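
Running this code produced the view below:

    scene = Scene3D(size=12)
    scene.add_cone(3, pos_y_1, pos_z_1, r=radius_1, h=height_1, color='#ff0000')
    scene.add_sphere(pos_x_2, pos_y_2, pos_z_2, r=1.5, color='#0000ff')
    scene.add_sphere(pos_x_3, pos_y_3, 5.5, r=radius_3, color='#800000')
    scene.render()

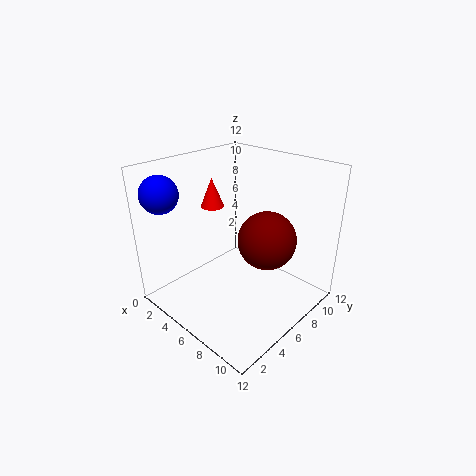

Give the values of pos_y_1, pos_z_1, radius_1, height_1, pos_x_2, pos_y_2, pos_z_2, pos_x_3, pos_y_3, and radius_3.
pos_y_1 = 6; pos_z_1 = 8; radius_1 = 1; height_1 = 2.5; pos_x_2 = 2; pos_y_2 = 1.5; pos_z_2 = 10; pos_x_3 = 7.5; pos_y_3 = 8; radius_3 = 2.5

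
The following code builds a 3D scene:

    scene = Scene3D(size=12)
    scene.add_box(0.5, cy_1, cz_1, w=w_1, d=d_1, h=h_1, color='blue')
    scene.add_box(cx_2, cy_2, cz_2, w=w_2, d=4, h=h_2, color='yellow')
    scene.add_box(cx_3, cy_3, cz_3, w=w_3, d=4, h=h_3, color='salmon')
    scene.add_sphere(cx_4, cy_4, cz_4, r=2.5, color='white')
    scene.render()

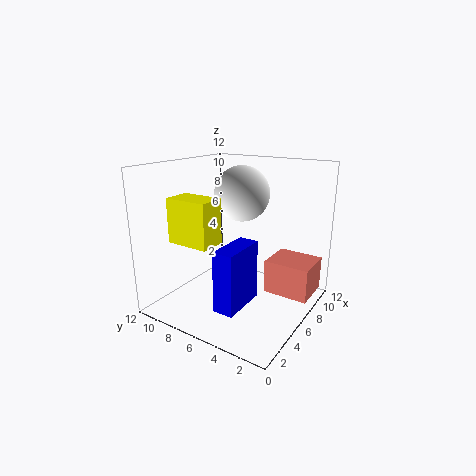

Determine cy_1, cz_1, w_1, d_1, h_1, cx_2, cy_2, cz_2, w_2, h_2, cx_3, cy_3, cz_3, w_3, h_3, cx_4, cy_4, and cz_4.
cy_1 = 3; cz_1 = 2.5; w_1 = 3.5; d_1 = 1.5; h_1 = 4.5; cx_2 = 4; cy_2 = 8; cz_2 = 5; w_2 = 2.5; h_2 = 4; cx_3 = 8; cy_3 = 0.5; cz_3 = 0.5; w_3 = 3.5; h_3 = 3; cx_4 = 9; cy_4 = 7.5; cz_4 = 9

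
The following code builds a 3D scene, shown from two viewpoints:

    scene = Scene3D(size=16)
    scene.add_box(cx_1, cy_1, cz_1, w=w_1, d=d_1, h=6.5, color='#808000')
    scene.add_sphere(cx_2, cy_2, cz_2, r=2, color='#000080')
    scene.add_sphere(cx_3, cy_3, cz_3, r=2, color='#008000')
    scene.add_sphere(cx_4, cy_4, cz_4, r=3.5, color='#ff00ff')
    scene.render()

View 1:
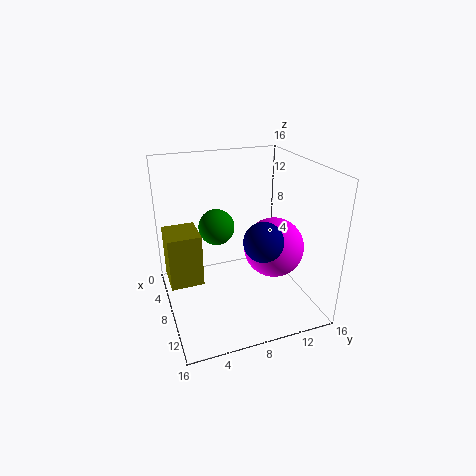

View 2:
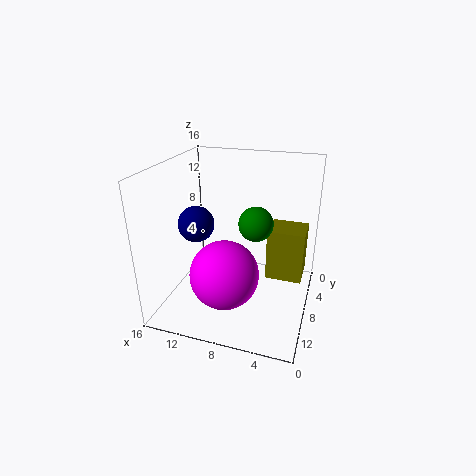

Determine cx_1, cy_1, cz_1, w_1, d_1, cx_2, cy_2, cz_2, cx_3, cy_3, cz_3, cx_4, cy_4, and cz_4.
cx_1 = 1
cy_1 = 0.5
cz_1 = 1
w_1 = 4.5
d_1 = 4
cx_2 = 12.5
cy_2 = 9
cz_2 = 9.5
cx_3 = 6.5
cy_3 = 6
cz_3 = 9
cx_4 = 8
cy_4 = 12.5
cz_4 = 6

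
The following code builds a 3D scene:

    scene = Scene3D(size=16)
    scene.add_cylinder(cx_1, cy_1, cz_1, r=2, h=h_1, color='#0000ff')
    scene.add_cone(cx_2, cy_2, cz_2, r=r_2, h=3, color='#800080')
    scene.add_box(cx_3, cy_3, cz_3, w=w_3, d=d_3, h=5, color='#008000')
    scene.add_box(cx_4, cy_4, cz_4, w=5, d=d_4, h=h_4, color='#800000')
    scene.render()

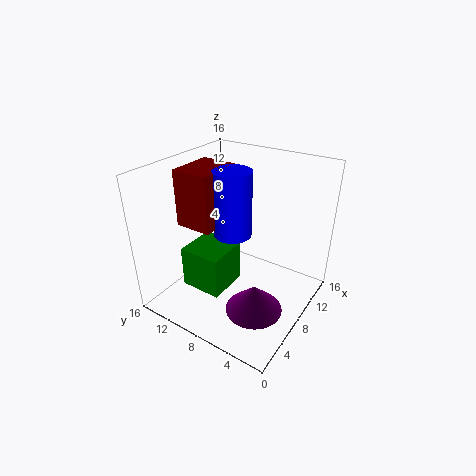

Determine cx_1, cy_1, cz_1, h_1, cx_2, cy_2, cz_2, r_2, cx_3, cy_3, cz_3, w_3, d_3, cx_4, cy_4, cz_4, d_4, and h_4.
cx_1 = 7, cy_1 = 8, cz_1 = 9, h_1 = 7, cx_2 = 5, cy_2 = 4, cz_2 = 2, r_2 = 3, cx_3 = 5, cy_3 = 9, cz_3 = 1, w_3 = 5, d_3 = 5, cx_4 = 4, cy_4 = 9, cz_4 = 10, d_4 = 4, h_4 = 6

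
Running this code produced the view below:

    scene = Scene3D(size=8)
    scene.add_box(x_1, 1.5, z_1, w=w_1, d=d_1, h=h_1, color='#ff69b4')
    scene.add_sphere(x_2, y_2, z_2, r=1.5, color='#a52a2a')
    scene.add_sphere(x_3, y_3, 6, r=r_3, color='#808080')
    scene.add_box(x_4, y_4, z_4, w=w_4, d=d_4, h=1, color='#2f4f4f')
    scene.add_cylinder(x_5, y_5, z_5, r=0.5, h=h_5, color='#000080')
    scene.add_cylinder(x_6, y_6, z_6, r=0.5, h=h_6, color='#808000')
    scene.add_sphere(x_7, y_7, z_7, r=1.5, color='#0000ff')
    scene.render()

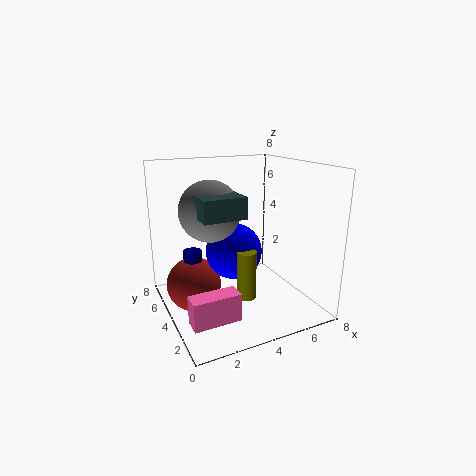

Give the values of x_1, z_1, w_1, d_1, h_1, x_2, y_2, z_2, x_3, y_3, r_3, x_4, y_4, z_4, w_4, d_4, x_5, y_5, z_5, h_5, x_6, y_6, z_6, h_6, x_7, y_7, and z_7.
x_1 = 0.5; z_1 = 0.5; w_1 = 2.5; d_1 = 1; h_1 = 1.5; x_2 = 1.5; y_2 = 4.5; z_2 = 1.5; x_3 = 2; y_3 = 3; r_3 = 1.5; x_4 = 1; y_4 = 1; z_4 = 6; w_4 = 2; d_4 = 2; x_5 = 1.5; y_5 = 4.5; z_5 = 2; h_5 = 1.5; x_6 = 3.5; y_6 = 2; z_6 = 1.5; h_6 = 2.5; x_7 = 3.5; y_7 = 3.5; z_7 = 3.5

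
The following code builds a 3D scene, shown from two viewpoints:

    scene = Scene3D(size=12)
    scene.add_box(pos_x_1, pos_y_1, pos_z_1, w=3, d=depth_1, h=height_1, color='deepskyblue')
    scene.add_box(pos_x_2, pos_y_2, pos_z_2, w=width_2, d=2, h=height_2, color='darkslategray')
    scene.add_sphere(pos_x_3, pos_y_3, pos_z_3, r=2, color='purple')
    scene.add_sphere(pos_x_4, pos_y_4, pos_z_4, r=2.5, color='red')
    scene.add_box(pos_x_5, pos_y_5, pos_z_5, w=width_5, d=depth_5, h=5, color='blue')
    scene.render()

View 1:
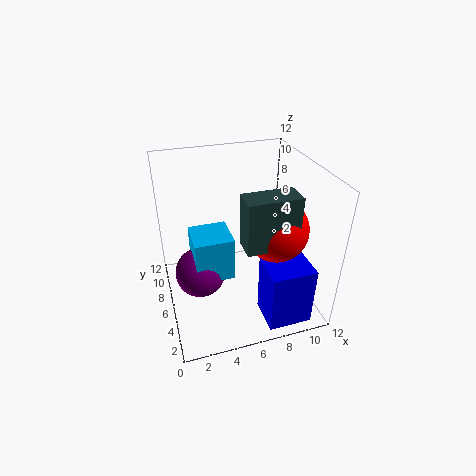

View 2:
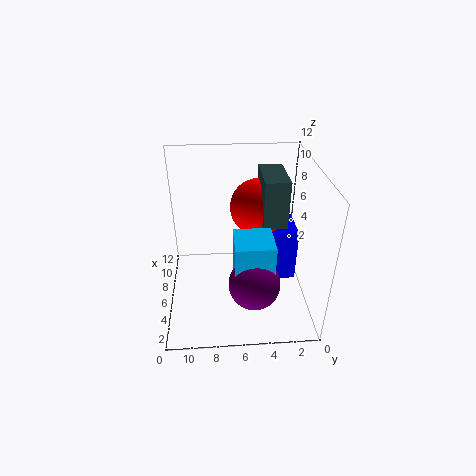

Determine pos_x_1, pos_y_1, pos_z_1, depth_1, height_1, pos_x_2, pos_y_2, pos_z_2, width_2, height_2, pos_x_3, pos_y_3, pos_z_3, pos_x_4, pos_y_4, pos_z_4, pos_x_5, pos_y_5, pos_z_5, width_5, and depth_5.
pos_x_1 = 2
pos_y_1 = 3.5
pos_z_1 = 4
depth_1 = 3
height_1 = 3.5
pos_x_2 = 5.5
pos_y_2 = 2
pos_z_2 = 7
width_2 = 4
height_2 = 4
pos_x_3 = 2.5
pos_y_3 = 5
pos_z_3 = 4
pos_x_4 = 8.5
pos_y_4 = 4
pos_z_4 = 7.5
pos_x_5 = 7
pos_y_5 = 0.5
pos_z_5 = 0.5
width_5 = 3.5
depth_5 = 3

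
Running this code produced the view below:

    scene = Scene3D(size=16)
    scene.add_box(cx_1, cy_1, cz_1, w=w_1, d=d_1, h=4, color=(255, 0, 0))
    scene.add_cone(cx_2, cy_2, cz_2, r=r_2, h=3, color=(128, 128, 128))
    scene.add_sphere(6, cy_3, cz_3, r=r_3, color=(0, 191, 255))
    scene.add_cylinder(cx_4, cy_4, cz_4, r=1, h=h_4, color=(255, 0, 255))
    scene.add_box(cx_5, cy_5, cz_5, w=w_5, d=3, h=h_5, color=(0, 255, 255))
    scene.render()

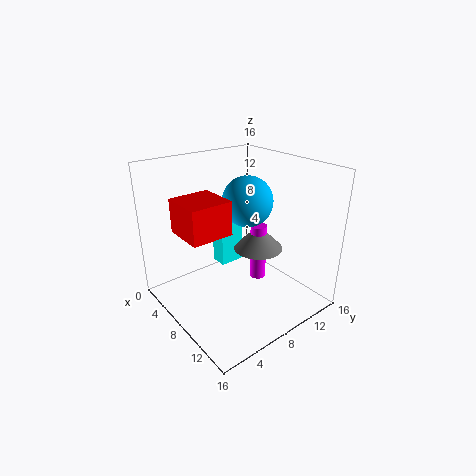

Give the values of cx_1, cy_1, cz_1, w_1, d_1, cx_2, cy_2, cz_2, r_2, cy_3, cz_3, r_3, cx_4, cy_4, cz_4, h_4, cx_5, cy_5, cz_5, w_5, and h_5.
cx_1 = 2; cy_1 = 3; cz_1 = 8; w_1 = 5; d_1 = 5; cx_2 = 7; cy_2 = 12; cz_2 = 5; r_2 = 3; cy_3 = 11; cz_3 = 11; r_3 = 3; cx_4 = 7; cy_4 = 12; cz_4 = 1; h_4 = 7; cx_5 = 3; cy_5 = 8; cz_5 = 3; w_5 = 2; h_5 = 6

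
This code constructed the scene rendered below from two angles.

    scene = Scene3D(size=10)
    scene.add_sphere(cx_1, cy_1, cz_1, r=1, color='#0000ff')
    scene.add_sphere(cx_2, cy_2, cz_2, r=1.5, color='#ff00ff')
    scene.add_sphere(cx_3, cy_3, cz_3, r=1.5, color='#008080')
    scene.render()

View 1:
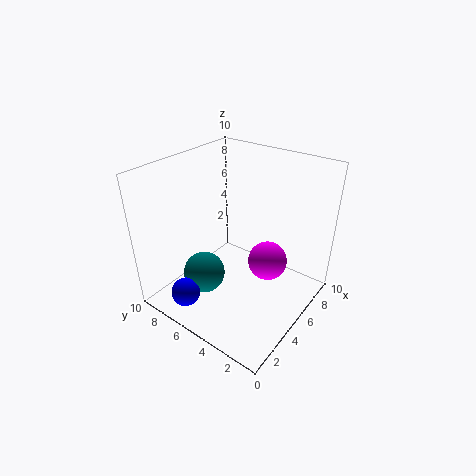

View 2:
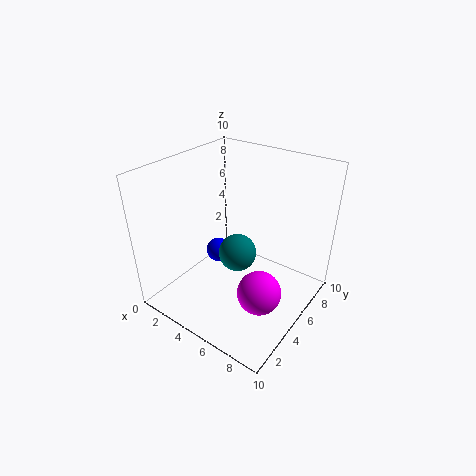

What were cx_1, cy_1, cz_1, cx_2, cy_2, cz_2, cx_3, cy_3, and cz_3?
cx_1 = 1.5; cy_1 = 7; cz_1 = 1.5; cx_2 = 7.5; cy_2 = 4; cz_2 = 2; cx_3 = 3.5; cy_3 = 7; cz_3 = 2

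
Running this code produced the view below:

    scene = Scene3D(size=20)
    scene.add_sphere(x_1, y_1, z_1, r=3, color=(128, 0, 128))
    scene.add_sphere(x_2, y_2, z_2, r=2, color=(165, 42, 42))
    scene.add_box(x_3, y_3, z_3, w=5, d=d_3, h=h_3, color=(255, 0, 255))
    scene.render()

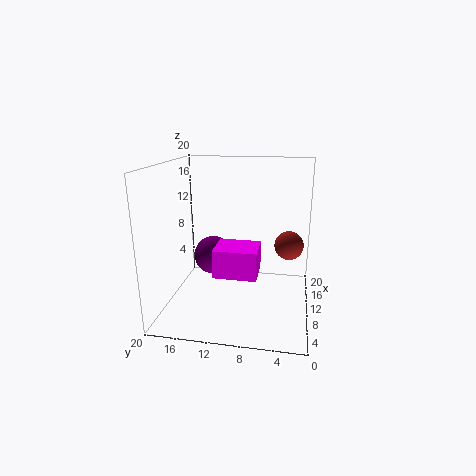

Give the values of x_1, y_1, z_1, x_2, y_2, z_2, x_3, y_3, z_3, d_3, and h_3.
x_1 = 15
y_1 = 15
z_1 = 5
x_2 = 11
y_2 = 3
z_2 = 9
x_3 = 7
y_3 = 7
z_3 = 5
d_3 = 6
h_3 = 4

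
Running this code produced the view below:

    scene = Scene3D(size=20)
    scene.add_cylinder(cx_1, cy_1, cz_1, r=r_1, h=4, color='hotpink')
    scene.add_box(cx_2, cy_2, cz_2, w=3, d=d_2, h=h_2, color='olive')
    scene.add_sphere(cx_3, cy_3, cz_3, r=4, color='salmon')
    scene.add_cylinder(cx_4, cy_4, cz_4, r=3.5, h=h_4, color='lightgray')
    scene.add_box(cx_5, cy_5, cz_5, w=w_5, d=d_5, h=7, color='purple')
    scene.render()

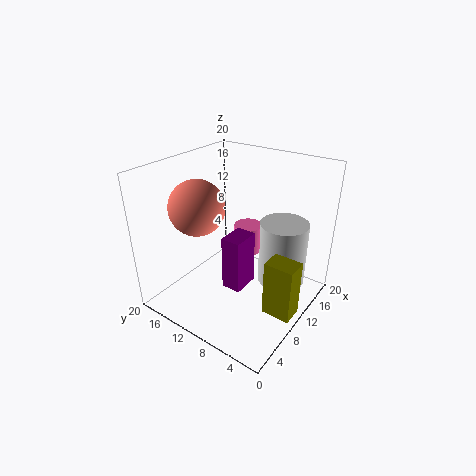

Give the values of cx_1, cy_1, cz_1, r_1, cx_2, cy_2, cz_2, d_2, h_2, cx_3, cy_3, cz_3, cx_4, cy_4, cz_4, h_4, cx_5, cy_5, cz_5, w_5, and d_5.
cx_1 = 12.5, cy_1 = 10, cz_1 = 7, r_1 = 2, cx_2 = 8, cy_2 = 0.5, cz_2 = 1, d_2 = 4, h_2 = 8, cx_3 = 8.5, cy_3 = 16, cz_3 = 13.5, cx_4 = 15, cy_4 = 5.5, cz_4 = 2, h_4 = 9.5, cx_5 = 4.5, cy_5 = 6, cz_5 = 6, w_5 = 3.5, d_5 = 2.5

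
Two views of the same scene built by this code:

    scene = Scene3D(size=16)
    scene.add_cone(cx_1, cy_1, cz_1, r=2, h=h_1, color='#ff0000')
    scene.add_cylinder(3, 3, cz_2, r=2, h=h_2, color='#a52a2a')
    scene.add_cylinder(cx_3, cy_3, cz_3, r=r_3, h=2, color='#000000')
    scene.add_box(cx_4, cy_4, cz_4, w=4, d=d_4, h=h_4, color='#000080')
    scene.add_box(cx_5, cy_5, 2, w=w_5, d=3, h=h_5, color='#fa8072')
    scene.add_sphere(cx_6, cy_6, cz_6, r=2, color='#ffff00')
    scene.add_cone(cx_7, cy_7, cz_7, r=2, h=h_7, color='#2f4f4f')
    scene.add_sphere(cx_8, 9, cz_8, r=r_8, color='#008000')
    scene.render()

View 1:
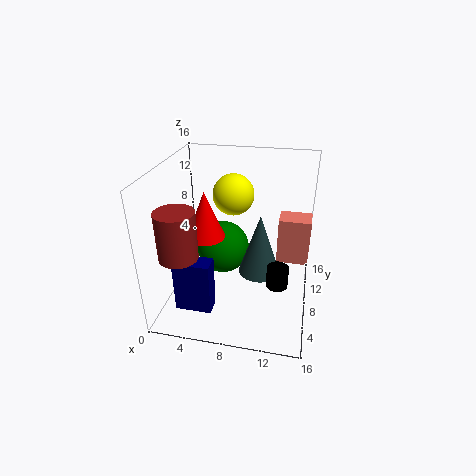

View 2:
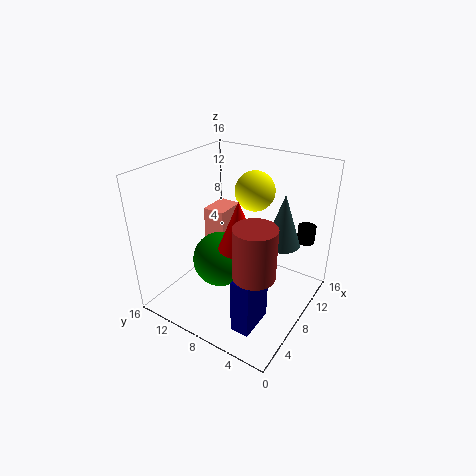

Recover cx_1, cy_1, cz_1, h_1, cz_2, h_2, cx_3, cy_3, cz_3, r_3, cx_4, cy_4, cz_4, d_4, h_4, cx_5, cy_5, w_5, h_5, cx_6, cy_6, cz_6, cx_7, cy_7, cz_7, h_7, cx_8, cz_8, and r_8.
cx_1 = 5
cy_1 = 6
cz_1 = 9
h_1 = 5
cz_2 = 8
h_2 = 5
cx_3 = 13
cy_3 = 2
cz_3 = 7
r_3 = 1
cx_4 = 2
cy_4 = 3
cz_4 = 1
d_4 = 2
h_4 = 6
cx_5 = 12
cy_5 = 13
w_5 = 4
h_5 = 6
cx_6 = 8
cy_6 = 6
cz_6 = 14
cx_7 = 11
cy_7 = 4
cz_7 = 7
h_7 = 6
cx_8 = 6
cz_8 = 6
r_8 = 3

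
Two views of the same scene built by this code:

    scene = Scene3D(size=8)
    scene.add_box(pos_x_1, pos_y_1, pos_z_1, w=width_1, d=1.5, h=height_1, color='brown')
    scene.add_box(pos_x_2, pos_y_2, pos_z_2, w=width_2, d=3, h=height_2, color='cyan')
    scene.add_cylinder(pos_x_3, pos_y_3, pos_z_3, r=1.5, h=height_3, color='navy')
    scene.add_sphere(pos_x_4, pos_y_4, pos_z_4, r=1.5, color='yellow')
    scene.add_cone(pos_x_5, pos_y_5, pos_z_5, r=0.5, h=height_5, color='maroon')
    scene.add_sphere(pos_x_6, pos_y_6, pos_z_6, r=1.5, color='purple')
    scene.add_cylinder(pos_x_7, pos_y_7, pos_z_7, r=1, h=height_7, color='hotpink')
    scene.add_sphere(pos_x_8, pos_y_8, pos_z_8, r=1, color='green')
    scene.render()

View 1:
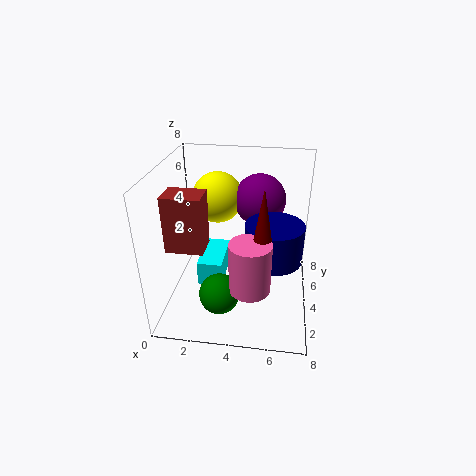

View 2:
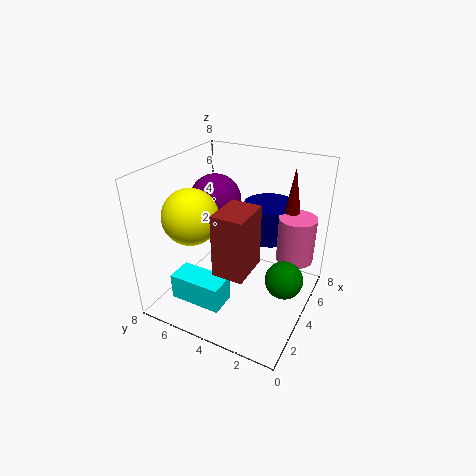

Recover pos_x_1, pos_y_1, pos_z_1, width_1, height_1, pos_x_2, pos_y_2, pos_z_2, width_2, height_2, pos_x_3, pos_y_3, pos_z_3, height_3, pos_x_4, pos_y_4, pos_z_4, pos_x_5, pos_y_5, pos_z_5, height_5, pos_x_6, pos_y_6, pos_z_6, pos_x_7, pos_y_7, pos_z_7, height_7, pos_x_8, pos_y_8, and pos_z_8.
pos_x_1 = 0.5, pos_y_1 = 2, pos_z_1 = 4, width_1 = 2, height_1 = 3, pos_x_2 = 1.5, pos_y_2 = 4, pos_z_2 = 0.5, width_2 = 1.5, height_2 = 1.5, pos_x_3 = 6, pos_y_3 = 3, pos_z_3 = 3.5, height_3 = 2, pos_x_4 = 2.5, pos_y_4 = 6, pos_z_4 = 5.5, pos_x_5 = 5.5, pos_y_5 = 1.5, pos_z_5 = 5, height_5 = 3, pos_x_6 = 5, pos_y_6 = 6, pos_z_6 = 5.5, pos_x_7 = 5, pos_y_7 = 1, pos_z_7 = 3, height_7 = 2.5, pos_x_8 = 3.5, pos_y_8 = 1, pos_z_8 = 2.5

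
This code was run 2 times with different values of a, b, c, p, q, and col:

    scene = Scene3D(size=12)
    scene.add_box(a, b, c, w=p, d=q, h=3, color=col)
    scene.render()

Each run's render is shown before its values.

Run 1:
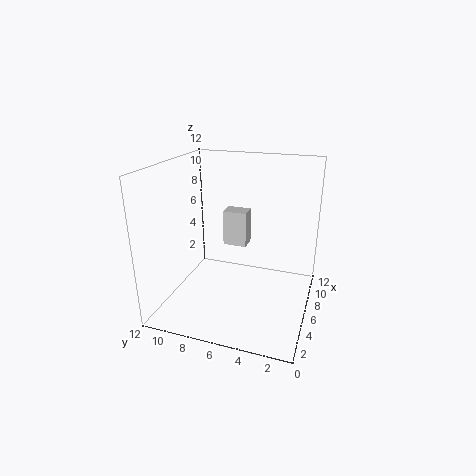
a = 6.5, b = 5.5, c = 5, p = 1.5, q = 2, col = 'lightgray'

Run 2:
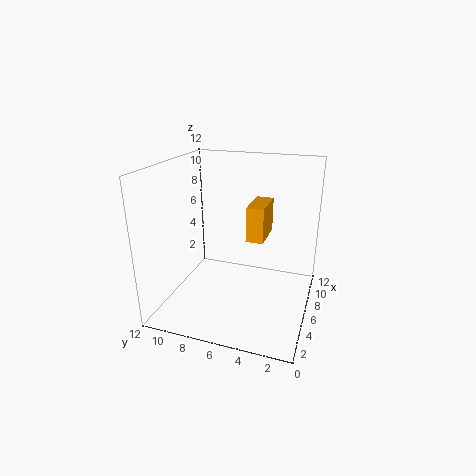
a = 6.5, b = 4, c = 5.5, p = 3.5, q = 1.5, col = 'orange'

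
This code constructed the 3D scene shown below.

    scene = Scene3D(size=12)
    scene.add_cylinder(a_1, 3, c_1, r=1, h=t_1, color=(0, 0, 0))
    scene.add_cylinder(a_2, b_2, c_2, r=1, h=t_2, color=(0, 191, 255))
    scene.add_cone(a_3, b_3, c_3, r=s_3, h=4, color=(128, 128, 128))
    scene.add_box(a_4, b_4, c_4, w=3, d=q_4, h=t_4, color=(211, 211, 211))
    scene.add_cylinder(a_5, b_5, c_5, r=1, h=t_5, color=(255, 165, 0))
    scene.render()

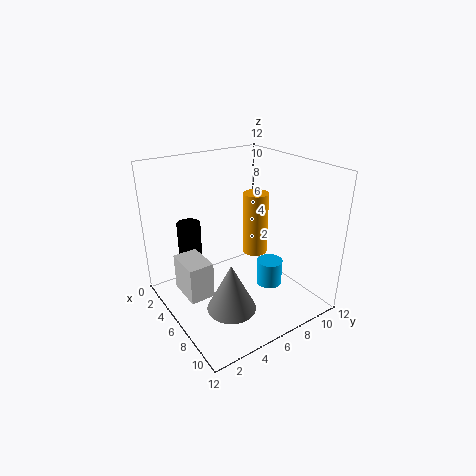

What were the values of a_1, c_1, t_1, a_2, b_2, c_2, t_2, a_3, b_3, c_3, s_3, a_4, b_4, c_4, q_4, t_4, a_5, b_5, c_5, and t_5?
a_1 = 3, c_1 = 2, t_1 = 5, a_2 = 9, b_2 = 7, c_2 = 3, t_2 = 2, a_3 = 8, b_3 = 4, c_3 = 1, s_3 = 2, a_4 = 4, b_4 = 1, c_4 = 2, q_4 = 2, t_4 = 3, a_5 = 7, b_5 = 7, c_5 = 5, t_5 = 5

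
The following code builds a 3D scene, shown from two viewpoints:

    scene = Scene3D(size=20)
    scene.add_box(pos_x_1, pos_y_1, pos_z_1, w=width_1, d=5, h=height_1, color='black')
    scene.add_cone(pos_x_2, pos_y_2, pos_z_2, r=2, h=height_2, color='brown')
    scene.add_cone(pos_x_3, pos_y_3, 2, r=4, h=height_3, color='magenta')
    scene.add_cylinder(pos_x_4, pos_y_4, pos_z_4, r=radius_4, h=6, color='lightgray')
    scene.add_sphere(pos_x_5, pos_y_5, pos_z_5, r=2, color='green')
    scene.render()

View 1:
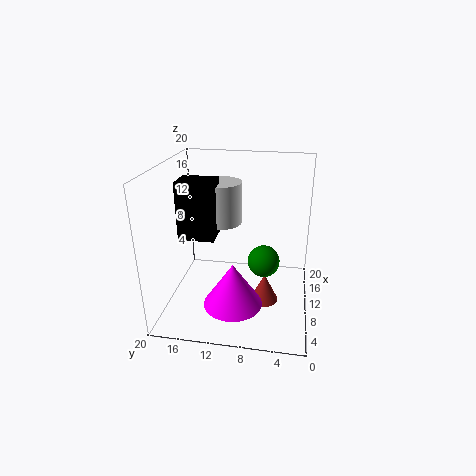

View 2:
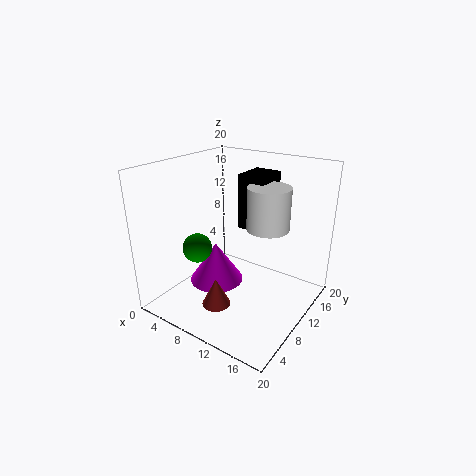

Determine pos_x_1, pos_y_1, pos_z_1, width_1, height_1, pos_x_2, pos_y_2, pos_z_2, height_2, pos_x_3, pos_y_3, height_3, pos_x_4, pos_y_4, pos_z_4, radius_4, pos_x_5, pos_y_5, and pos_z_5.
pos_x_1 = 8
pos_y_1 = 13
pos_z_1 = 10
width_1 = 4
height_1 = 8
pos_x_2 = 9
pos_y_2 = 6
pos_z_2 = 1
height_2 = 4
pos_x_3 = 6
pos_y_3 = 10
height_3 = 6
pos_x_4 = 13
pos_y_4 = 13
pos_z_4 = 11
radius_4 = 3
pos_x_5 = 6
pos_y_5 = 6
pos_z_5 = 9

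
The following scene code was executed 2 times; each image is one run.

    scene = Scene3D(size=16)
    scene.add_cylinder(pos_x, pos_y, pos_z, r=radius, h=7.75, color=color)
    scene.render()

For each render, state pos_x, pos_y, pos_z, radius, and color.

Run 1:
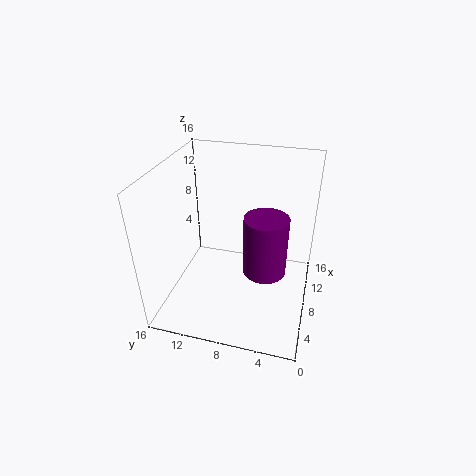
pos_x = 11.75
pos_y = 5.5
pos_z = 1
radius = 2.75
color = 'purple'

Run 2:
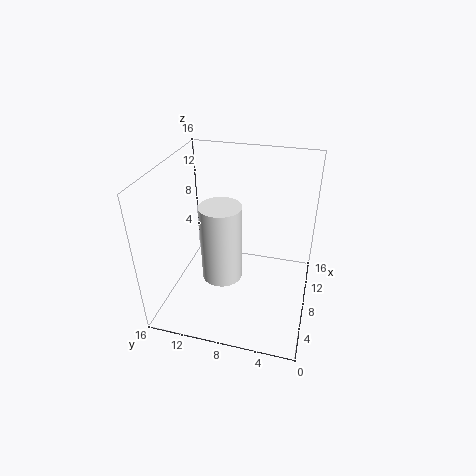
pos_x = 3.75
pos_y = 8.5
pos_z = 6.25
radius = 2
color = 'white'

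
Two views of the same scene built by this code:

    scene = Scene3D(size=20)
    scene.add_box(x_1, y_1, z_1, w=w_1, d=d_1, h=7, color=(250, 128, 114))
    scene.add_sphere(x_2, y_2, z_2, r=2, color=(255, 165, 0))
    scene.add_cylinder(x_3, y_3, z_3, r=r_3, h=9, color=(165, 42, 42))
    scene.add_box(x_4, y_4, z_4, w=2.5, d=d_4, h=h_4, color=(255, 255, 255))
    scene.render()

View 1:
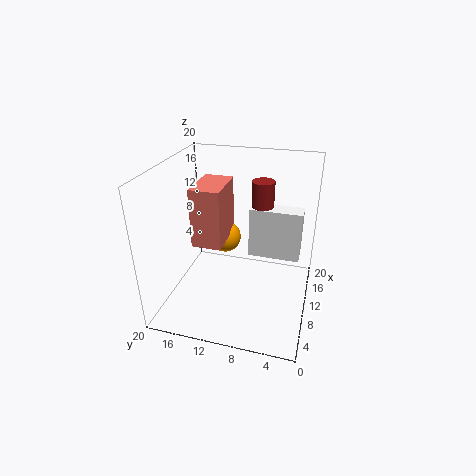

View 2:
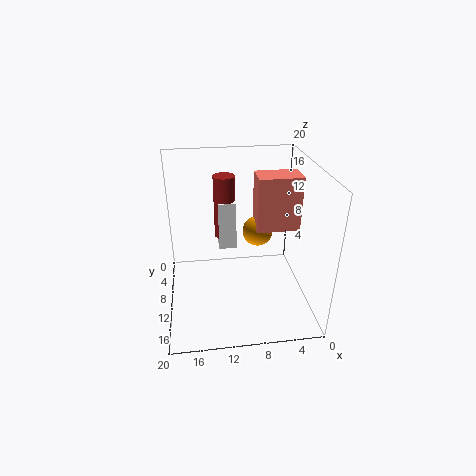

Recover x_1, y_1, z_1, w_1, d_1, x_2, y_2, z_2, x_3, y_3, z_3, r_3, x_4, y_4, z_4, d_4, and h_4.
x_1 = 2.5
y_1 = 10
z_1 = 12.5
w_1 = 5.5
d_1 = 3.5
x_2 = 7.5
y_2 = 11
z_2 = 11.5
x_3 = 11.5
y_3 = 7
z_3 = 9
r_3 = 1.5
x_4 = 10
y_4 = 1.5
z_4 = 7.5
d_4 = 7
h_4 = 7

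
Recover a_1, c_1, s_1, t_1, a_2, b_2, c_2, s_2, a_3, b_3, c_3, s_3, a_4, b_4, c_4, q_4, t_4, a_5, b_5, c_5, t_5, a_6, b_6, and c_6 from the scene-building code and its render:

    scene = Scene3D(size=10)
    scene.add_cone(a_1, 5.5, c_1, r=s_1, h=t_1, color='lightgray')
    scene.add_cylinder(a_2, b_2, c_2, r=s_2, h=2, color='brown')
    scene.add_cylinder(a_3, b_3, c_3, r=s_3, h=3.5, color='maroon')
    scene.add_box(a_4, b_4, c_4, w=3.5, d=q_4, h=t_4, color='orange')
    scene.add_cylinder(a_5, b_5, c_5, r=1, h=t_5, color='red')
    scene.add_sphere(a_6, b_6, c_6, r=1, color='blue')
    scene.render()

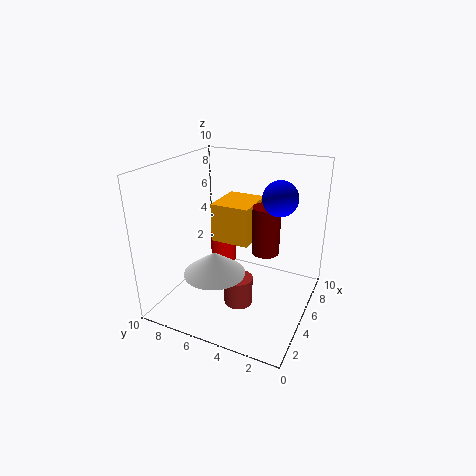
a_1 = 2.5
c_1 = 3.5
s_1 = 2
t_1 = 1.5
a_2 = 4
b_2 = 4.5
c_2 = 0.5
s_2 = 1
a_3 = 6.5
b_3 = 3.5
c_3 = 3.5
s_3 = 1
a_4 = 6.5
b_4 = 5
c_4 = 3.5
q_4 = 3
t_4 = 3
a_5 = 7.5
b_5 = 7.5
c_5 = 1.5
t_5 = 2.5
a_6 = 3
b_6 = 1.5
c_6 = 9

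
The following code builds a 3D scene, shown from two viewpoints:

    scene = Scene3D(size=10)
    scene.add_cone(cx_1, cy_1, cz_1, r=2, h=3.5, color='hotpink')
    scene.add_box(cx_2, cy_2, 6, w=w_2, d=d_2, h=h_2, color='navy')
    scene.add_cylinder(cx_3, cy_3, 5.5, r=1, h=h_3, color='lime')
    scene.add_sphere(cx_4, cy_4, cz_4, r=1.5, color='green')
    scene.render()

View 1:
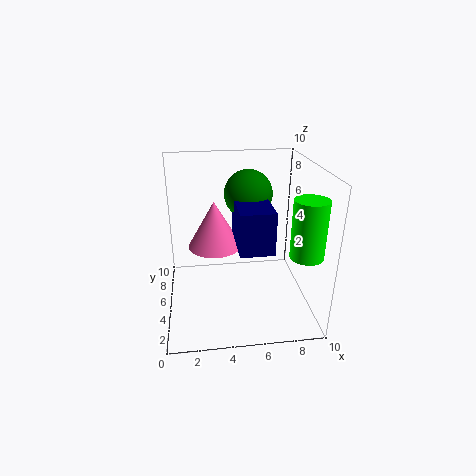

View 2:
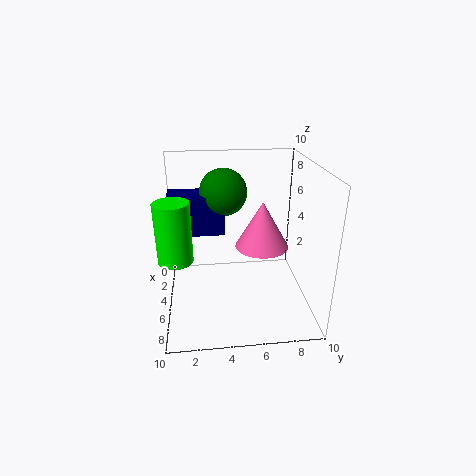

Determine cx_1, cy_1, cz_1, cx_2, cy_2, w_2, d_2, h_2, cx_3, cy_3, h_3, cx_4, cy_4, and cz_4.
cx_1 = 3.5, cy_1 = 7, cz_1 = 3.5, cx_2 = 4.5, cy_2 = 0.5, w_2 = 2, d_2 = 3.5, h_2 = 2.5, cx_3 = 8.5, cy_3 = 1, h_3 = 3.5, cx_4 = 5.5, cy_4 = 4, cz_4 = 8.5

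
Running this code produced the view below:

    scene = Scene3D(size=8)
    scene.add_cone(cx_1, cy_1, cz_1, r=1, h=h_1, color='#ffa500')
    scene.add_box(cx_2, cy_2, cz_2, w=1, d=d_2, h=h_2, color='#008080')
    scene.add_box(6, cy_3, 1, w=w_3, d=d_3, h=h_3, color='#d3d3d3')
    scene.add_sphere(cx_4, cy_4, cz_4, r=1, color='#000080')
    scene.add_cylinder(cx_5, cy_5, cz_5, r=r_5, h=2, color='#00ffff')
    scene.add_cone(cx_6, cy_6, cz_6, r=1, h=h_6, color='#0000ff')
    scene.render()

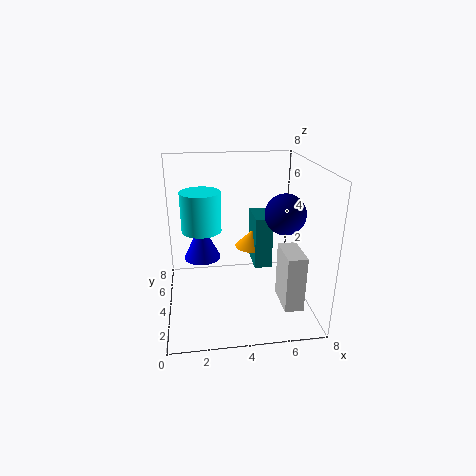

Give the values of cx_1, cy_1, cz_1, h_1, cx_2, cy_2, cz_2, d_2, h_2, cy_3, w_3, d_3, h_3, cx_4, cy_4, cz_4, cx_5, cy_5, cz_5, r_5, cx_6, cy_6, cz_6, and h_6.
cx_1 = 5
cy_1 = 5
cz_1 = 3
h_1 = 1
cx_2 = 5
cy_2 = 4
cz_2 = 2
d_2 = 2
h_2 = 3
cy_3 = 1
w_3 = 1
d_3 = 2
h_3 = 3
cx_4 = 6
cy_4 = 2
cz_4 = 6
cx_5 = 2
cy_5 = 3
cz_5 = 5
r_5 = 1
cx_6 = 2
cy_6 = 4
cz_6 = 3
h_6 = 2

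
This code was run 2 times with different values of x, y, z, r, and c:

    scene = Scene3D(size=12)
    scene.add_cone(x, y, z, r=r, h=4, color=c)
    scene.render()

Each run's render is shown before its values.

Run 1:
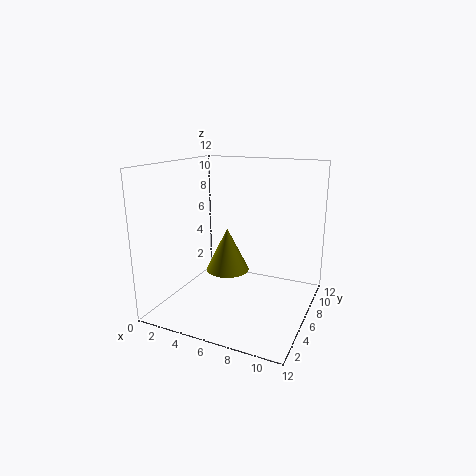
x = 4; y = 8; z = 2; r = 2; c = 'olive'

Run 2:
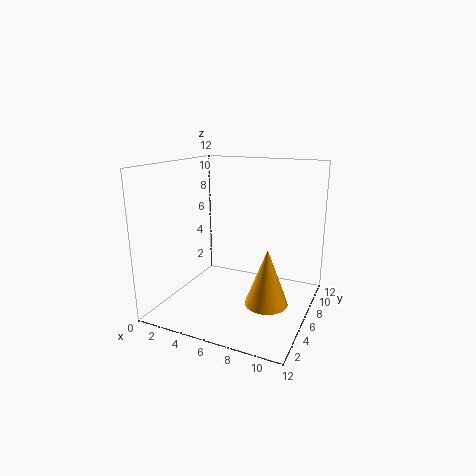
x = 10; y = 2; z = 3; r = 1.5; c = 'orange'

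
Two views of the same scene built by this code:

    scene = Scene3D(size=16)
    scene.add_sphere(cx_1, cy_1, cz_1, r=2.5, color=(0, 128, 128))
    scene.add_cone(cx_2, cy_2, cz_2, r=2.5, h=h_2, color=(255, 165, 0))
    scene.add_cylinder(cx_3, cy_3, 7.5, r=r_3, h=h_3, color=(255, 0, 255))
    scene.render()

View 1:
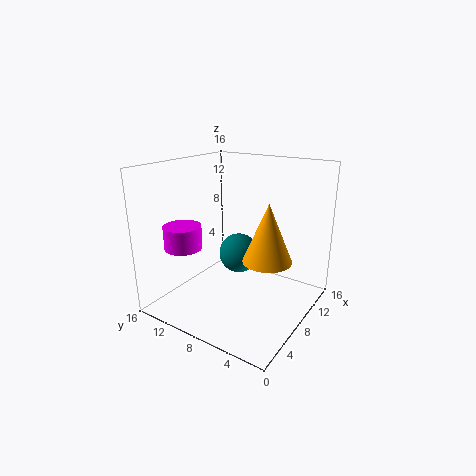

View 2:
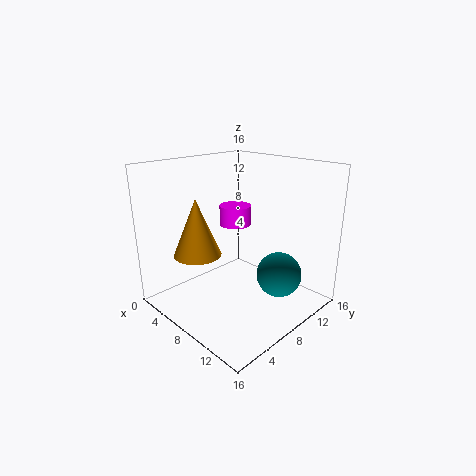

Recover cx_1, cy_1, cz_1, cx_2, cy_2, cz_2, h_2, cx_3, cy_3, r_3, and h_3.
cx_1 = 12; cy_1 = 10.5; cz_1 = 4; cx_2 = 6.5; cy_2 = 3.5; cz_2 = 7; h_2 = 6; cx_3 = 3.5; cy_3 = 12; r_3 = 2; h_3 = 2.5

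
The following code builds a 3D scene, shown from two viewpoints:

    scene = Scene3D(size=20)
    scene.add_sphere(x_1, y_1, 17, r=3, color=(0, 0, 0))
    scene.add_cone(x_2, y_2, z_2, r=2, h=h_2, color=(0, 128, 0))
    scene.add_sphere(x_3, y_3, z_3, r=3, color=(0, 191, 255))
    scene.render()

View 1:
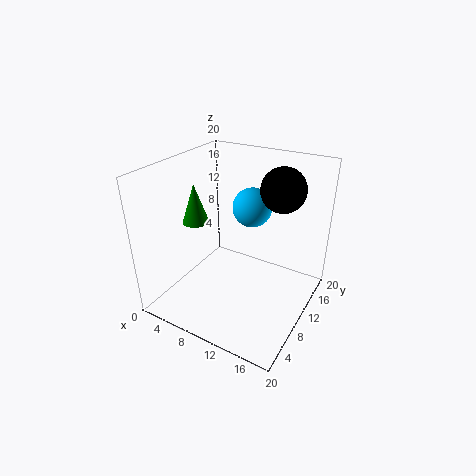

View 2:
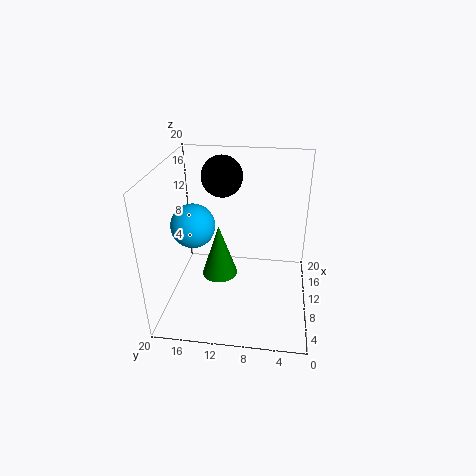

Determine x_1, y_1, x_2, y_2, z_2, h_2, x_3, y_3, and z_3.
x_1 = 15; y_1 = 13; x_2 = 2; y_2 = 11; z_2 = 10; h_2 = 6; x_3 = 9; y_3 = 16; z_3 = 12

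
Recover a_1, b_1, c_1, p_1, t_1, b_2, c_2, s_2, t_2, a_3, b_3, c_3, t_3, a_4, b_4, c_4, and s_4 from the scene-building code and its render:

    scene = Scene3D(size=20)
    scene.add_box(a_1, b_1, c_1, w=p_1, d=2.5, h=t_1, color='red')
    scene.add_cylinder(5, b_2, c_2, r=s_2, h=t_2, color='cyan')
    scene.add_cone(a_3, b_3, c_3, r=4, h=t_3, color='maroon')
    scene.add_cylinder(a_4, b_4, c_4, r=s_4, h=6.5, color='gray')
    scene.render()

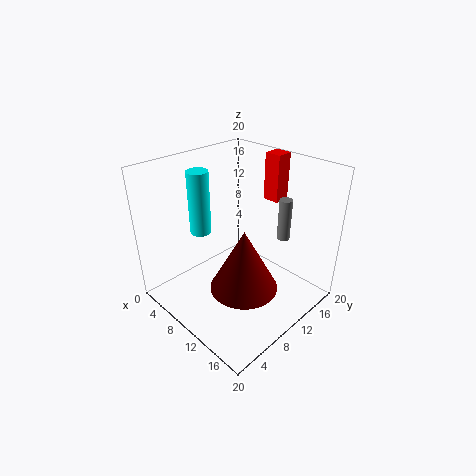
a_1 = 8; b_1 = 17.5; c_1 = 13; p_1 = 2.5; t_1 = 7; b_2 = 7.5; c_2 = 10; s_2 = 1.5; t_2 = 9; a_3 = 16; b_3 = 5; c_3 = 8; t_3 = 7.5; a_4 = 11.5; b_4 = 18.5; c_4 = 7; s_4 = 1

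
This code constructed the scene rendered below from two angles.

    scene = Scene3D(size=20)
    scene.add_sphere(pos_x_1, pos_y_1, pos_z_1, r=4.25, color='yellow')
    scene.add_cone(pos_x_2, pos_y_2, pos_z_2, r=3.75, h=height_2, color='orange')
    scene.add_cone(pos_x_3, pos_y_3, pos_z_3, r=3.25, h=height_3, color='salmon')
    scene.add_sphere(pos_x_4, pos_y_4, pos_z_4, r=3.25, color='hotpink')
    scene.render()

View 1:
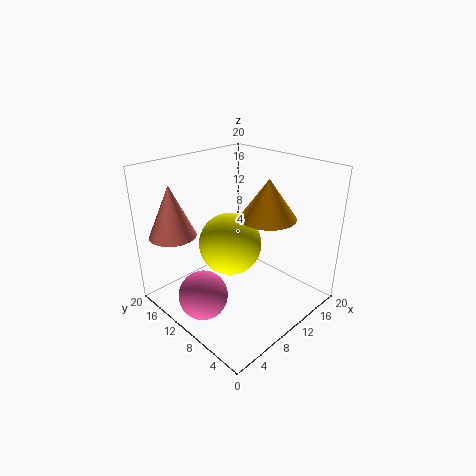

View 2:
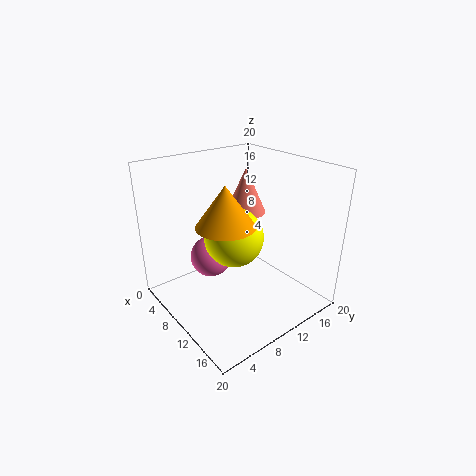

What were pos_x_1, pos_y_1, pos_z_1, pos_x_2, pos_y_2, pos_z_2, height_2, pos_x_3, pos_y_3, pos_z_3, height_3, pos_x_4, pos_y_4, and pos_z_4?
pos_x_1 = 8.75, pos_y_1 = 10.25, pos_z_1 = 9.5, pos_x_2 = 12, pos_y_2 = 6.5, pos_z_2 = 13.5, height_2 = 5.25, pos_x_3 = 3.75, pos_y_3 = 16.5, pos_z_3 = 10.25, height_3 = 7.25, pos_x_4 = 3.25, pos_y_4 = 9.75, pos_z_4 = 4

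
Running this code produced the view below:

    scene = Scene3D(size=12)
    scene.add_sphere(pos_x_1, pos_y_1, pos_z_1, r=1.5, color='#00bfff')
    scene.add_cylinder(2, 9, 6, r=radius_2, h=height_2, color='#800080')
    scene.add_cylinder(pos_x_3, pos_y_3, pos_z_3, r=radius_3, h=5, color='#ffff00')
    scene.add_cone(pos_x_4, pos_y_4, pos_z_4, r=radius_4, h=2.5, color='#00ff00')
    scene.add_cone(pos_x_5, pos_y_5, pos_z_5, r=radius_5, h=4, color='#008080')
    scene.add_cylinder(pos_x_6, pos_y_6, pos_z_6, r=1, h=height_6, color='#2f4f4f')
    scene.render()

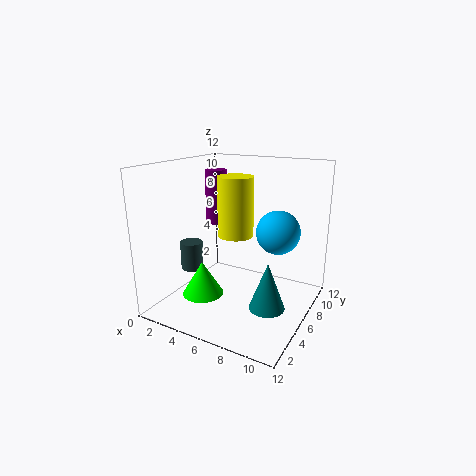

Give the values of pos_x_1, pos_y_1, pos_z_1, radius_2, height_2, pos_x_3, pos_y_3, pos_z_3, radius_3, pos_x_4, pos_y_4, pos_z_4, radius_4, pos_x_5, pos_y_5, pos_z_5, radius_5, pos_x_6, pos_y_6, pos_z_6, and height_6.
pos_x_1 = 10.5, pos_y_1 = 3.5, pos_z_1 = 8, radius_2 = 1, height_2 = 5, pos_x_3 = 5.5, pos_y_3 = 6.5, pos_z_3 = 6, radius_3 = 1.5, pos_x_4 = 5.5, pos_y_4 = 1.5, pos_z_4 = 3, radius_4 = 1.5, pos_x_5 = 9, pos_y_5 = 5.5, pos_z_5 = 0.5, radius_5 = 1.5, pos_x_6 = 1.5, pos_y_6 = 5.5, pos_z_6 = 2.5, height_6 = 2.5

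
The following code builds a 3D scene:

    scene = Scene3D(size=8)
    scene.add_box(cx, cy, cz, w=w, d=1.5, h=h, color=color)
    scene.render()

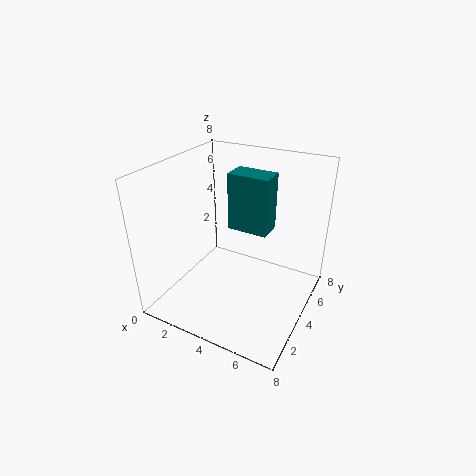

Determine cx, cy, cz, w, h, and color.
cx = 2.5; cy = 5.5; cz = 3.5; w = 2.5; h = 3.5; color = 'teal'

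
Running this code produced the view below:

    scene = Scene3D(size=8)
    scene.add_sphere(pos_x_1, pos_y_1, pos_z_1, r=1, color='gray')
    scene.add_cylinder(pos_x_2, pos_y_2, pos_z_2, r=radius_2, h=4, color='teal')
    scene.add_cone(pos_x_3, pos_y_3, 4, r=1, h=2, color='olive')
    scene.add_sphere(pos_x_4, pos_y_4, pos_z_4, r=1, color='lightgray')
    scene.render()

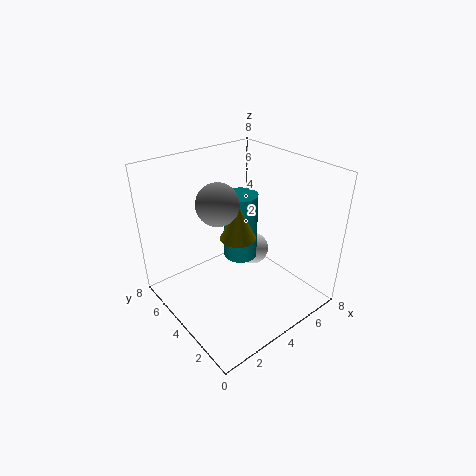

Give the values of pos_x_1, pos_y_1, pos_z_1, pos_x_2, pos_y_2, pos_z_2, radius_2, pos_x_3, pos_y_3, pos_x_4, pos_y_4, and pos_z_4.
pos_x_1 = 2
pos_y_1 = 3
pos_z_1 = 7
pos_x_2 = 5
pos_y_2 = 5
pos_z_2 = 2
radius_2 = 1
pos_x_3 = 4
pos_y_3 = 4
pos_x_4 = 6
pos_y_4 = 5
pos_z_4 = 2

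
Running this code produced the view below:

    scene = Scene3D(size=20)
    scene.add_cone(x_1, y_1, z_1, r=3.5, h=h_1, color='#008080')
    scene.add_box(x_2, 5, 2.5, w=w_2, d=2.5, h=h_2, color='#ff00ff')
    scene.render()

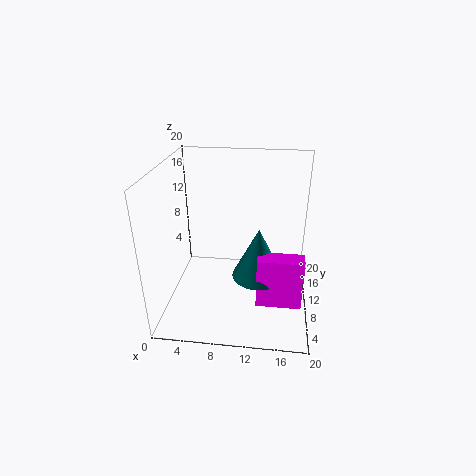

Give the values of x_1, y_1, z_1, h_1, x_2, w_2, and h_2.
x_1 = 13, y_1 = 8, z_1 = 5.5, h_1 = 7, x_2 = 13, w_2 = 6, h_2 = 7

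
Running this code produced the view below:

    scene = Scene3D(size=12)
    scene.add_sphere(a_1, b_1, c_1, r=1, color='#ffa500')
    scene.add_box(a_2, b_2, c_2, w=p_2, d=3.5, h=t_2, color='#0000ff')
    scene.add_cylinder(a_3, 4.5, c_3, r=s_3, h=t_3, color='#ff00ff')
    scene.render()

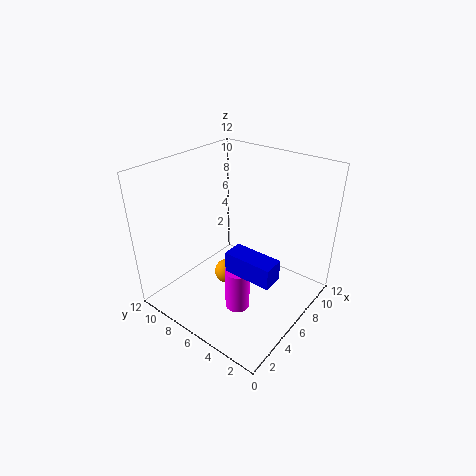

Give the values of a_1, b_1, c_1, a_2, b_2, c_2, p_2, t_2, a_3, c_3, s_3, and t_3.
a_1 = 4.5
b_1 = 6
c_1 = 3.5
a_2 = 2
b_2 = 0.5
c_2 = 6
p_2 = 1.5
t_2 = 1.5
a_3 = 4
c_3 = 1
s_3 = 1
t_3 = 3.5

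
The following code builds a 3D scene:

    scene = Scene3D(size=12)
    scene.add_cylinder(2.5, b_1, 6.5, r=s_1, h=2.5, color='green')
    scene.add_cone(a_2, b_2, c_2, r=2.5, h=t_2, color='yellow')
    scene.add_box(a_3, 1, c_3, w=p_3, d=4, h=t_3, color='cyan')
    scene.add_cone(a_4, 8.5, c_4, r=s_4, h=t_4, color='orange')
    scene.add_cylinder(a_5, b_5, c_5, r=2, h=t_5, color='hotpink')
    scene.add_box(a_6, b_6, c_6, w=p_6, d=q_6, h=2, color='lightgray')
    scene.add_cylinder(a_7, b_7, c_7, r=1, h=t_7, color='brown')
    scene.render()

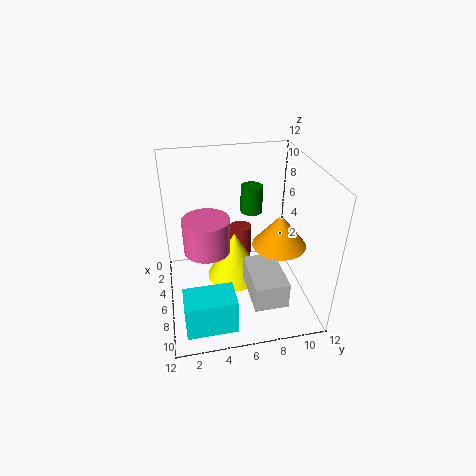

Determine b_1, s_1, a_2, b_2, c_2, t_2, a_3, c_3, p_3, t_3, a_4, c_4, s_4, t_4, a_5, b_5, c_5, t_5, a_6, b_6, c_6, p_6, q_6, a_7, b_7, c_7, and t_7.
b_1 = 8; s_1 = 1; a_2 = 4.5; b_2 = 6; c_2 = 1; t_2 = 4.5; a_3 = 8.5; c_3 = 0.5; p_3 = 2.5; t_3 = 3; a_4 = 9; c_4 = 7; s_4 = 2; t_4 = 2.5; a_5 = 5; b_5 = 3.5; c_5 = 4.5; t_5 = 3; a_6 = 8; b_6 = 6; c_6 = 3.5; p_6 = 4; q_6 = 2.5; a_7 = 2.5; b_7 = 7; c_7 = 0.5; t_7 = 4.5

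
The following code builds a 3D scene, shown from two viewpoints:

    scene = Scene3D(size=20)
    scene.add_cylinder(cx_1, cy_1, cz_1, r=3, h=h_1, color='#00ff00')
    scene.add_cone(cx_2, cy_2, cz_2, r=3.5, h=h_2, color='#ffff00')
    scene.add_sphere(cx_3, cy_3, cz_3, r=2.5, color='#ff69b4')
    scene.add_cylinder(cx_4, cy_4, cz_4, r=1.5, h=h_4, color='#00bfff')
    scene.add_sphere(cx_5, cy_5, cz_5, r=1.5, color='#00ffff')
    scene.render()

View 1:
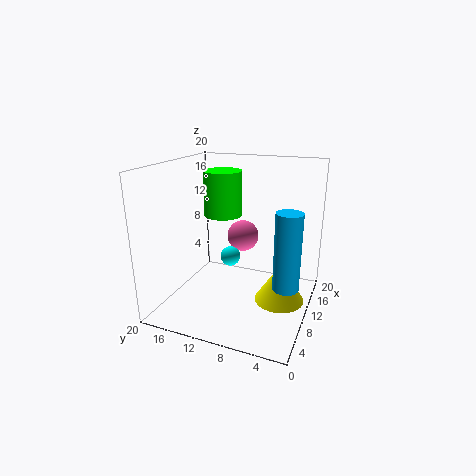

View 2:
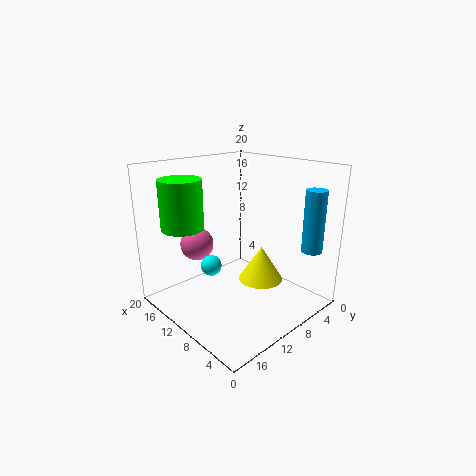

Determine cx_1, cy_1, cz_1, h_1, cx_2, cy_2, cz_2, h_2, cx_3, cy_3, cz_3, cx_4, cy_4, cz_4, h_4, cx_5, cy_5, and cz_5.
cx_1 = 16; cy_1 = 15; cz_1 = 11; h_1 = 7; cx_2 = 11; cy_2 = 4; cz_2 = 1; h_2 = 5.5; cx_3 = 17; cy_3 = 12; cz_3 = 7.5; cx_4 = 3.5; cy_4 = 1.5; cz_4 = 7.5; h_4 = 9; cx_5 = 13; cy_5 = 12.5; cz_5 = 5.5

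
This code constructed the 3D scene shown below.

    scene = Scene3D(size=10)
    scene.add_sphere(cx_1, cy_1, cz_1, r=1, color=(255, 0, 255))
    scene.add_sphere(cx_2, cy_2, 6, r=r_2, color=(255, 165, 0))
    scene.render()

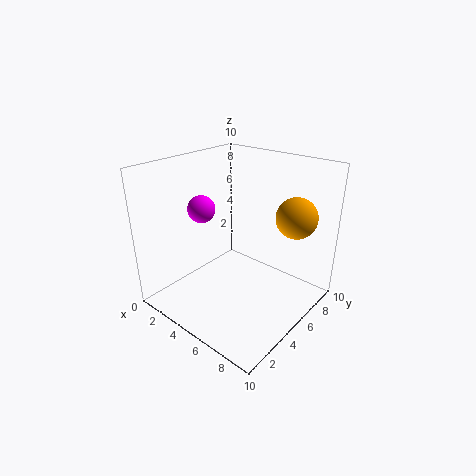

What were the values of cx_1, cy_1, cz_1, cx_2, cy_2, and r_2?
cx_1 = 2; cy_1 = 4.5; cz_1 = 6.5; cx_2 = 7.5; cy_2 = 8.5; r_2 = 1.5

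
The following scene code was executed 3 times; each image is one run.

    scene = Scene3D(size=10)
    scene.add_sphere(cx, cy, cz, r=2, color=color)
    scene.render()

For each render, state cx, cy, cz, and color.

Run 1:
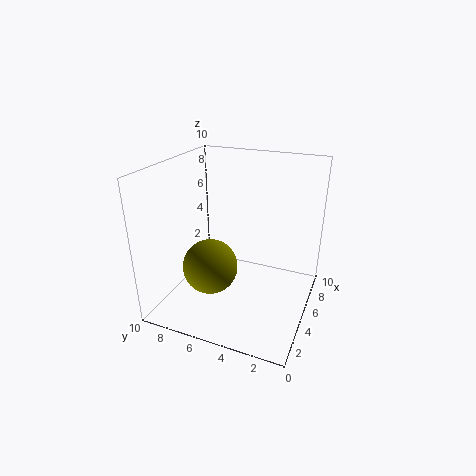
cx = 4.5
cy = 7
cz = 2.5
color = 'olive'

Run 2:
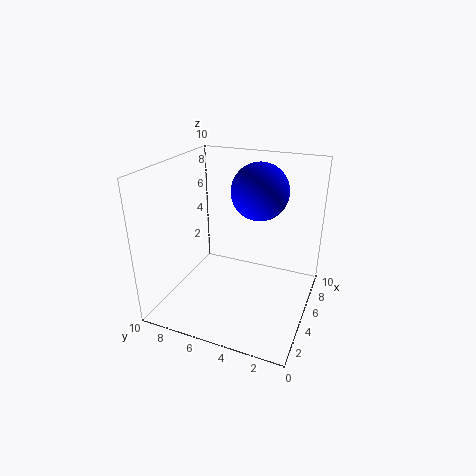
cx = 6.5
cy = 4
cz = 8
color = 'blue'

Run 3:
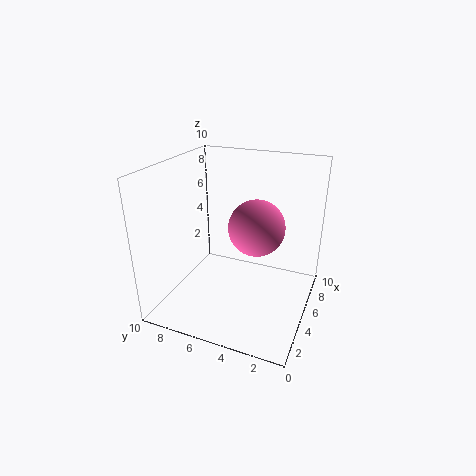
cx = 6
cy = 4
cz = 5.5
color = 'hotpink'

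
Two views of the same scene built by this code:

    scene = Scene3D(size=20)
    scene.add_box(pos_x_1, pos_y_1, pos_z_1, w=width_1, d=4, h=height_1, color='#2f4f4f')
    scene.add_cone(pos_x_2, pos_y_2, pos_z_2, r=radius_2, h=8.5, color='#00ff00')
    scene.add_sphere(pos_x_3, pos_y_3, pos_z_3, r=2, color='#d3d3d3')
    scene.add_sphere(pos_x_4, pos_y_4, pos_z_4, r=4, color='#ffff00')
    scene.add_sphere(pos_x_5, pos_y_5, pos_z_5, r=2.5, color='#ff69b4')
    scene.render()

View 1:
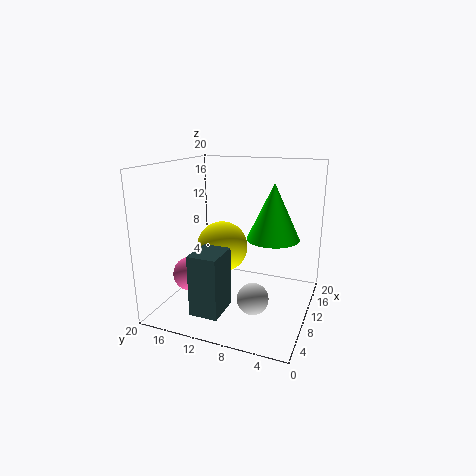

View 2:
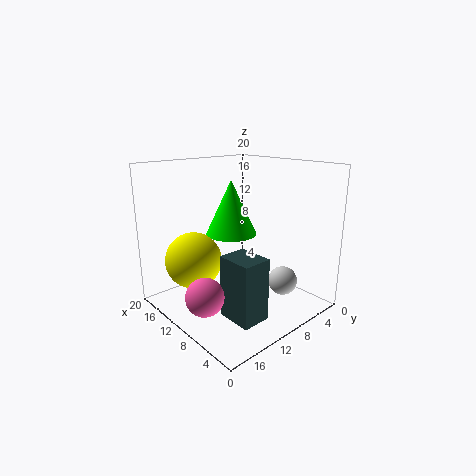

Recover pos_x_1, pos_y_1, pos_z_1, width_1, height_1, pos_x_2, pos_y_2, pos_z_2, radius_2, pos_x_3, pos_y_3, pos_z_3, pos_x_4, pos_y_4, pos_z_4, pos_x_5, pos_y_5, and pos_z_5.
pos_x_1 = 3.5, pos_y_1 = 10.5, pos_z_1 = 0.5, width_1 = 5, height_1 = 8.5, pos_x_2 = 15.5, pos_y_2 = 6.5, pos_z_2 = 8.5, radius_2 = 4, pos_x_3 = 5, pos_y_3 = 6, pos_z_3 = 4, pos_x_4 = 14.5, pos_y_4 = 14.5, pos_z_4 = 6.5, pos_x_5 = 8.5, pos_y_5 = 17, pos_z_5 = 4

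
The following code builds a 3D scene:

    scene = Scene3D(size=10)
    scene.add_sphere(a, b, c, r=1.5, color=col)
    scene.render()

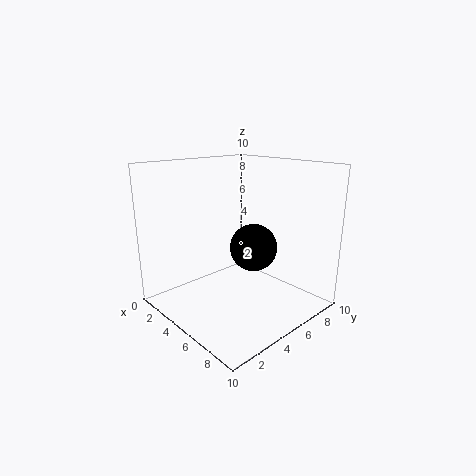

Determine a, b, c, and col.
a = 7, b = 4.5, c = 5, col = 'black'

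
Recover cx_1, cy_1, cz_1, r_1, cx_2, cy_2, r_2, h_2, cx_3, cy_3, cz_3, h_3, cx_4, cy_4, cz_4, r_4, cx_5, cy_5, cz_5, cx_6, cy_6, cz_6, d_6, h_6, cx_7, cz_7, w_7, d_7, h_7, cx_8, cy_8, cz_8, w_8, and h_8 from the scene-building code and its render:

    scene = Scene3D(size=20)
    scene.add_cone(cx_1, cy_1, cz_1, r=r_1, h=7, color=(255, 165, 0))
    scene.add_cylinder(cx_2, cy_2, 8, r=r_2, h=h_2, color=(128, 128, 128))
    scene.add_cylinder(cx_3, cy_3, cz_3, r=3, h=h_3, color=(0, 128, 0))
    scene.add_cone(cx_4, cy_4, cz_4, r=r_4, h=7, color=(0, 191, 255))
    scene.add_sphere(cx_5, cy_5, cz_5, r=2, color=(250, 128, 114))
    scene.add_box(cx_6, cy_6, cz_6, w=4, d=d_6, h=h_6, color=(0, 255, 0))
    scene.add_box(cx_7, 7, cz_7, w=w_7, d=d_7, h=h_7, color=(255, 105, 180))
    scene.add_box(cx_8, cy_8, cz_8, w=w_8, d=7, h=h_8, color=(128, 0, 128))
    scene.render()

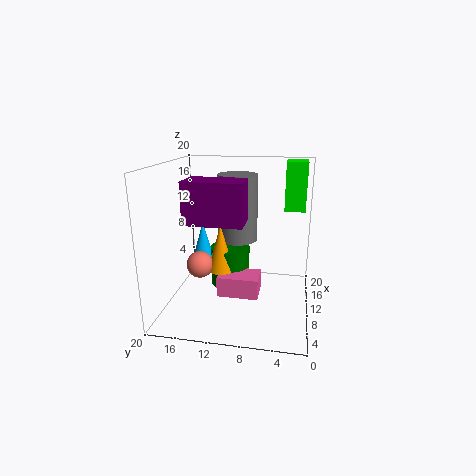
cx_1 = 12; cy_1 = 13; cz_1 = 4; r_1 = 2; cx_2 = 15; cy_2 = 11; r_2 = 3; h_2 = 10; cx_3 = 14; cy_3 = 12; cz_3 = 1; h_3 = 6; cx_4 = 13; cy_4 = 16; cz_4 = 4; r_4 = 2; cx_5 = 11; cy_5 = 16; cz_5 = 5; cx_6 = 14; cy_6 = 1; cz_6 = 13; d_6 = 3; h_6 = 7; cx_7 = 9; cz_7 = 1; w_7 = 4; d_7 = 6; h_7 = 3; cx_8 = 2; cy_8 = 8; cz_8 = 14; w_8 = 4; h_8 = 5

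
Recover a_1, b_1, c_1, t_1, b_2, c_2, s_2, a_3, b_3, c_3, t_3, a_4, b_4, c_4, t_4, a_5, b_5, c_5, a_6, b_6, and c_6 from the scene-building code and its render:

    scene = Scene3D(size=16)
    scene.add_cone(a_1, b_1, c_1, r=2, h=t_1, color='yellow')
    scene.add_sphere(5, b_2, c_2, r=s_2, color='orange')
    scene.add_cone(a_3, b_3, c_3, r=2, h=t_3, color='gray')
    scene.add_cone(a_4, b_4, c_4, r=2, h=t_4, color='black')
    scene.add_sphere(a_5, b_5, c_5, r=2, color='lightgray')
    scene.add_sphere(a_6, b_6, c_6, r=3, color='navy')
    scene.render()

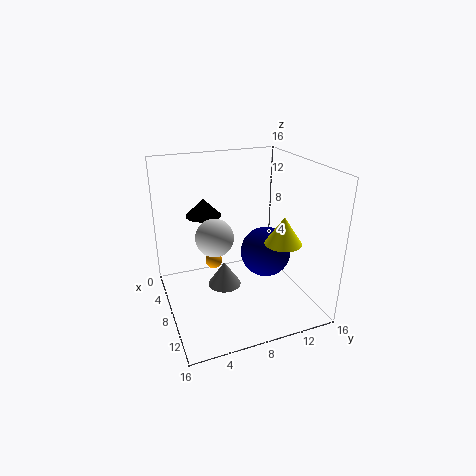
a_1 = 11, b_1 = 12, c_1 = 8, t_1 = 3, b_2 = 6, c_2 = 4, s_2 = 1, a_3 = 6, b_3 = 7, c_3 = 1, t_3 = 3, a_4 = 5, b_4 = 5, c_4 = 10, t_4 = 2, a_5 = 9, b_5 = 5, c_5 = 9, a_6 = 7, b_6 = 12, c_6 = 5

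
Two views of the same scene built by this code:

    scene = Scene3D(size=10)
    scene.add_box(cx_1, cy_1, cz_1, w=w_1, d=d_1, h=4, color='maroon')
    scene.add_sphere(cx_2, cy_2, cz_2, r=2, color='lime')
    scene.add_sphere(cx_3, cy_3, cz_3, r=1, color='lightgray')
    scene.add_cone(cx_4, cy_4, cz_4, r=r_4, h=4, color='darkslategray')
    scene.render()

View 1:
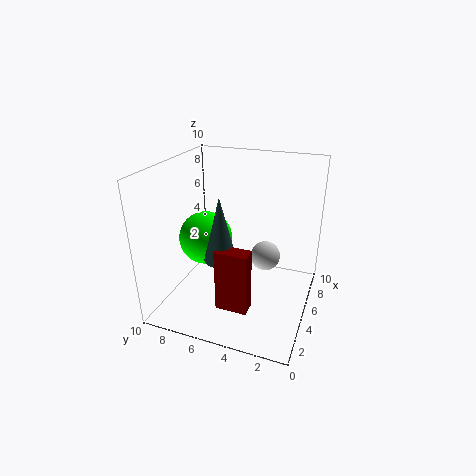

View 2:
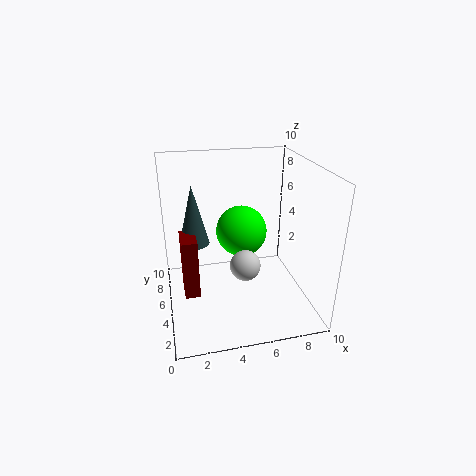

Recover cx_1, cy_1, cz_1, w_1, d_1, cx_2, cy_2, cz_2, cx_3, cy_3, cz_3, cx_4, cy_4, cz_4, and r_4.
cx_1 = 1
cy_1 = 3
cz_1 = 2
w_1 = 1
d_1 = 2
cx_2 = 6
cy_2 = 8
cz_2 = 4
cx_3 = 5
cy_3 = 3
cz_3 = 4
cx_4 = 2
cy_4 = 5
cz_4 = 5
r_4 = 1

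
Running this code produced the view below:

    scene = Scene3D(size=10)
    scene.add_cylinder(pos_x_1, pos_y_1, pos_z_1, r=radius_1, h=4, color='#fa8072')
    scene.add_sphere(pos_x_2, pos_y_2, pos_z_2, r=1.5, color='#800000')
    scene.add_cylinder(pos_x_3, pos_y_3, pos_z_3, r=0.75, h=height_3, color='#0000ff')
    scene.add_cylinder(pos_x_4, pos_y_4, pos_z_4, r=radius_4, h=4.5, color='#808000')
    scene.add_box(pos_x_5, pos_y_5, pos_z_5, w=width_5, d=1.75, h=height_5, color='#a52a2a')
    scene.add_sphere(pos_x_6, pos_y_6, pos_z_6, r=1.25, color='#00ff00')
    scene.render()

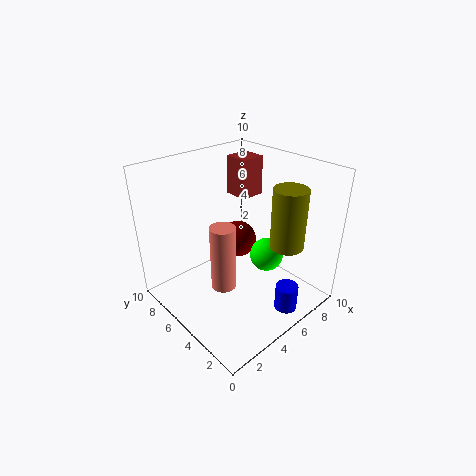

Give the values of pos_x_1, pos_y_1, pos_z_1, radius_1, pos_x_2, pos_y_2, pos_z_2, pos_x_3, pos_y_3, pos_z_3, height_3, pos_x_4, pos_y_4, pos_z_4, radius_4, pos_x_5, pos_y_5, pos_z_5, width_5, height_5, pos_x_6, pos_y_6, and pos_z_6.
pos_x_1 = 2, pos_y_1 = 3, pos_z_1 = 3.75, radius_1 = 0.75, pos_x_2 = 7.75, pos_y_2 = 8, pos_z_2 = 2.5, pos_x_3 = 5.75, pos_y_3 = 1, pos_z_3 = 1, height_3 = 1.75, pos_x_4 = 8.25, pos_y_4 = 3.25, pos_z_4 = 3.75, radius_4 = 1.25, pos_x_5 = 6.25, pos_y_5 = 5.75, pos_z_5 = 7.25, width_5 = 1.75, height_5 = 2.75, pos_x_6 = 7.5, pos_y_6 = 4.5, pos_z_6 = 2.75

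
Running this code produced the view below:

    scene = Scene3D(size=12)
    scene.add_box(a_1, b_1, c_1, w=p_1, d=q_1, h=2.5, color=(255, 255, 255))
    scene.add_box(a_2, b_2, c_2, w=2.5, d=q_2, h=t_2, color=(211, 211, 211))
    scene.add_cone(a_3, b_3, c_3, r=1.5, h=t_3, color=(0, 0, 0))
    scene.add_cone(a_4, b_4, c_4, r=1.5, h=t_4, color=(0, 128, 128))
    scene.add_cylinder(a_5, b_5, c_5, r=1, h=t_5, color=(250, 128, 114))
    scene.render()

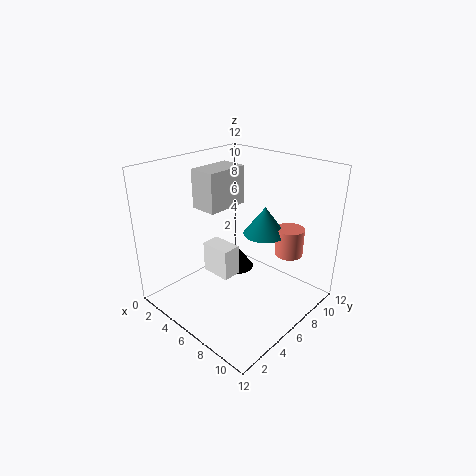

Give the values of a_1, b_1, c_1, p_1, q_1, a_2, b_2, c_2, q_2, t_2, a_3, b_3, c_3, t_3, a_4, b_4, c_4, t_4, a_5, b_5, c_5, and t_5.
a_1 = 4.5, b_1 = 3.5, c_1 = 3.5, p_1 = 2.5, q_1 = 1.5, a_2 = 1, b_2 = 5.5, c_2 = 7.5, q_2 = 4, t_2 = 3.5, a_3 = 4.5, b_3 = 7.5, c_3 = 2, t_3 = 2, a_4 = 9.5, b_4 = 5, c_4 = 8, t_4 = 2, a_5 = 11, b_5 = 6, c_5 = 6.5, t_5 = 2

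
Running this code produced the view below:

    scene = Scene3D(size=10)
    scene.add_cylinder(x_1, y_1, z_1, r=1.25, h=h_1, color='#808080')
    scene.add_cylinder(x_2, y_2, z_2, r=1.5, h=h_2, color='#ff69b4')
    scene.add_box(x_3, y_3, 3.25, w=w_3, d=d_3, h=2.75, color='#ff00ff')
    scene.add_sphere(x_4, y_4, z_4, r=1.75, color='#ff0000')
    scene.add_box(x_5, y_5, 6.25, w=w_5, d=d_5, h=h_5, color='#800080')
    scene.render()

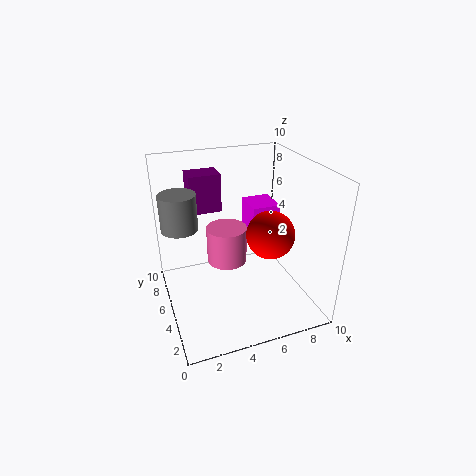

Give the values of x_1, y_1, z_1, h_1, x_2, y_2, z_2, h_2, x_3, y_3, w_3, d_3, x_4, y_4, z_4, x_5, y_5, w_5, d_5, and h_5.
x_1 = 1.25
y_1 = 6.25
z_1 = 5.75
h_1 = 2.5
x_2 = 4.75
y_2 = 6.75
z_2 = 2.25
h_2 = 2.75
x_3 = 7
y_3 = 7
w_3 = 2.25
d_3 = 2.5
x_4 = 7.5
y_4 = 5
z_4 = 4.75
x_5 = 2.25
y_5 = 7
w_5 = 2.25
d_5 = 1.75
h_5 = 2.75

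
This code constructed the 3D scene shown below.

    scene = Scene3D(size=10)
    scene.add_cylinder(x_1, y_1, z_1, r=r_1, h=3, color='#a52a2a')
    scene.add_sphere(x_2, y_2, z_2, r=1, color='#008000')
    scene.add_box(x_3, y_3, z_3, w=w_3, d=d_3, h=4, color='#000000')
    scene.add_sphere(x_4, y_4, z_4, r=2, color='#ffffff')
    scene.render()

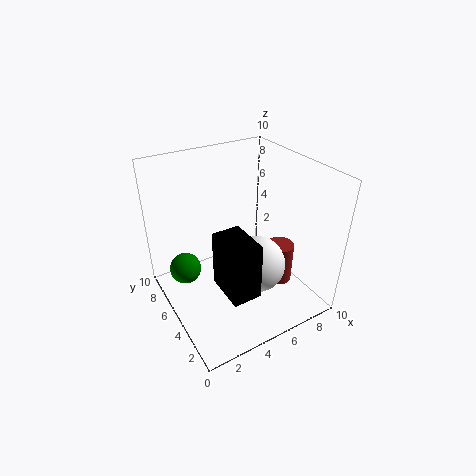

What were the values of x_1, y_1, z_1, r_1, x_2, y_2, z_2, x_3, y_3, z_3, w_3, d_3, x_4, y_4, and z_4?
x_1 = 8; y_1 = 4; z_1 = 1; r_1 = 1; x_2 = 1; y_2 = 5; z_2 = 4; x_3 = 3; y_3 = 2; z_3 = 2; w_3 = 2; d_3 = 3; x_4 = 6; y_4 = 4; z_4 = 3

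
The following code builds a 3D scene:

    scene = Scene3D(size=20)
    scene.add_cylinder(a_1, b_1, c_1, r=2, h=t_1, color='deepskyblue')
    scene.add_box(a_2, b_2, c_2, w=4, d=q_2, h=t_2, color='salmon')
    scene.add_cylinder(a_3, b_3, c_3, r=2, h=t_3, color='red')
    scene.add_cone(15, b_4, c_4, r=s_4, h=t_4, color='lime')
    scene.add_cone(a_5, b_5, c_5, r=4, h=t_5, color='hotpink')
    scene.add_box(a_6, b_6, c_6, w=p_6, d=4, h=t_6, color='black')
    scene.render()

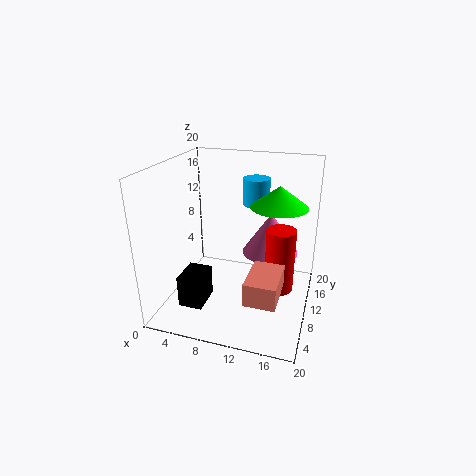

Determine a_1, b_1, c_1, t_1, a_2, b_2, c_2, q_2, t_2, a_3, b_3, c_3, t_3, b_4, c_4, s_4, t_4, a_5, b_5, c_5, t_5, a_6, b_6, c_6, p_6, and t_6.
a_1 = 11
b_1 = 16
c_1 = 13
t_1 = 4
a_2 = 13
b_2 = 2
c_2 = 5
q_2 = 6
t_2 = 3
a_3 = 16
b_3 = 10
c_3 = 3
t_3 = 9
b_4 = 13
c_4 = 14
s_4 = 4
t_4 = 3
a_5 = 14
b_5 = 13
c_5 = 7
t_5 = 6
a_6 = 5
b_6 = 1
c_6 = 4
p_6 = 3
t_6 = 4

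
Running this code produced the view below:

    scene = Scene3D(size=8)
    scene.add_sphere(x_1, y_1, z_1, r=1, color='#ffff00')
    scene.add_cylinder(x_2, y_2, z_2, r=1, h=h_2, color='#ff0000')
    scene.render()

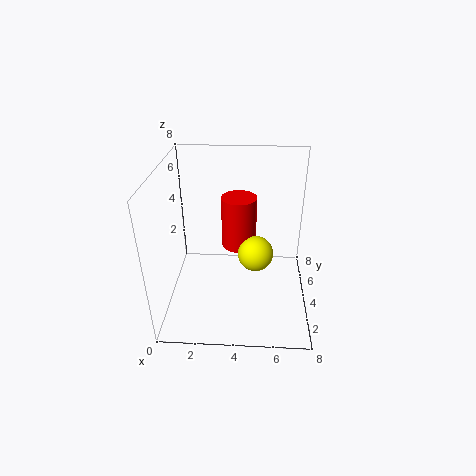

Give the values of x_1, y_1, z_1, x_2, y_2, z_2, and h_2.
x_1 = 5
y_1 = 4
z_1 = 3
x_2 = 4
y_2 = 5
z_2 = 3
h_2 = 3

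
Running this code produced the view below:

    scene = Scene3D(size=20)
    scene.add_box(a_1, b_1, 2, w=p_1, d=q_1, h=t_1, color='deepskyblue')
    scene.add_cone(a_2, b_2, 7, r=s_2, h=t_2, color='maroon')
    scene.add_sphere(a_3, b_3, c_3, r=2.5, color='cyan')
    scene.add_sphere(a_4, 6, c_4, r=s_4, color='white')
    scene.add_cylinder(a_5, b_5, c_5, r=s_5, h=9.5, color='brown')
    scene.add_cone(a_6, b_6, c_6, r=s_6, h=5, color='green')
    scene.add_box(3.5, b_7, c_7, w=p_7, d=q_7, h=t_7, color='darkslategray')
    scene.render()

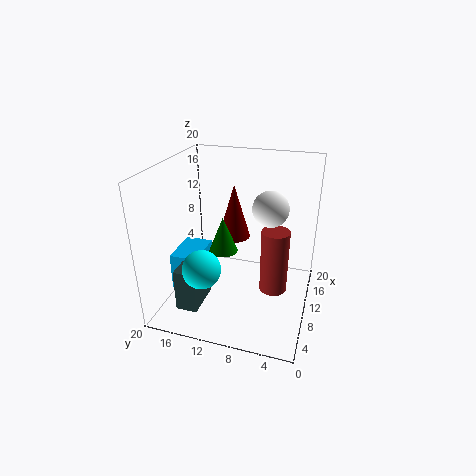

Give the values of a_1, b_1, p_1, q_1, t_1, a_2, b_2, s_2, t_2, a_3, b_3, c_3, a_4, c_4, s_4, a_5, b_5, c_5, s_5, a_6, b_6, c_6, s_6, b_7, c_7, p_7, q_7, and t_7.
a_1 = 6.5; b_1 = 15; p_1 = 6; q_1 = 4; t_1 = 5.5; a_2 = 16; b_2 = 12.5; s_2 = 2.5; t_2 = 8.5; a_3 = 4; b_3 = 13; c_3 = 8; a_4 = 12; c_4 = 14; s_4 = 2.5; a_5 = 11.5; b_5 = 5; c_5 = 1.5; s_5 = 2; a_6 = 9.5; b_6 = 12; c_6 = 8; s_6 = 2; b_7 = 14; c_7 = 1; p_7 = 5.5; q_7 = 3; t_7 = 6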